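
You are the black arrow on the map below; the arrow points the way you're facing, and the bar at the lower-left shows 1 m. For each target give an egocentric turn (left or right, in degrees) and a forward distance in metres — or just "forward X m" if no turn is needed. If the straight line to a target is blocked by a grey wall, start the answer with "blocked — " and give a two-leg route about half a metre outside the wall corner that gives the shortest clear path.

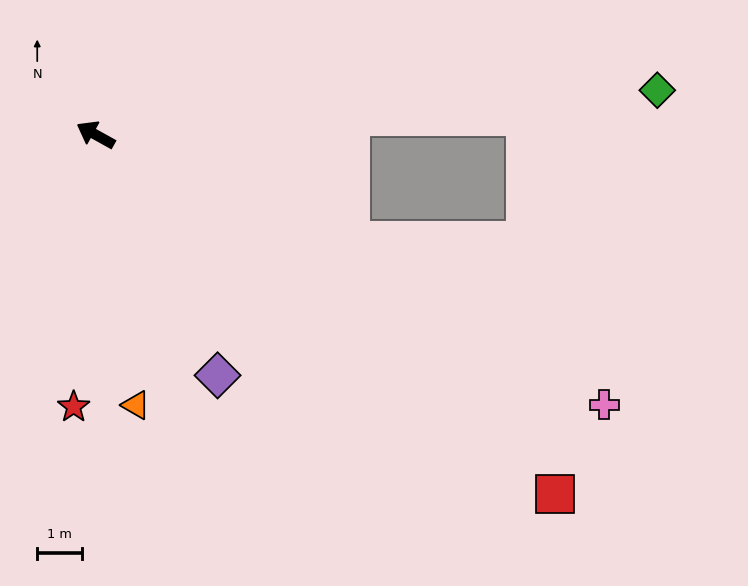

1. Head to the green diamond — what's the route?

turn right 146°, forward 12.6 m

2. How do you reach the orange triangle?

turn left 127°, forward 6.1 m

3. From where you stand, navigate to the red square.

turn left 171°, forward 13.0 m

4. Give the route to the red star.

turn left 114°, forward 6.1 m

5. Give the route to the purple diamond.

turn left 146°, forward 6.0 m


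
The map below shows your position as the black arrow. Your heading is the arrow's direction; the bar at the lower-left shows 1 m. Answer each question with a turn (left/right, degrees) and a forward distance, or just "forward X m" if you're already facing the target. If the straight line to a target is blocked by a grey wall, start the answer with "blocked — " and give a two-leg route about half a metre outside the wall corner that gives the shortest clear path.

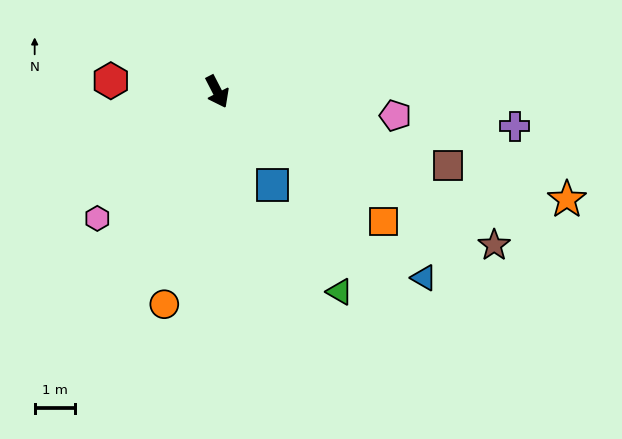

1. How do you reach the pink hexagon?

turn right 71°, forward 4.4 m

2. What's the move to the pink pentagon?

turn left 55°, forward 4.5 m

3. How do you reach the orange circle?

turn right 41°, forward 5.5 m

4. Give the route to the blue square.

turn left 3°, forward 2.7 m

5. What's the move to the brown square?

turn left 45°, forward 6.1 m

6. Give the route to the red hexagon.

turn right 123°, forward 2.7 m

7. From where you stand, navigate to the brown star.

turn left 34°, forward 7.9 m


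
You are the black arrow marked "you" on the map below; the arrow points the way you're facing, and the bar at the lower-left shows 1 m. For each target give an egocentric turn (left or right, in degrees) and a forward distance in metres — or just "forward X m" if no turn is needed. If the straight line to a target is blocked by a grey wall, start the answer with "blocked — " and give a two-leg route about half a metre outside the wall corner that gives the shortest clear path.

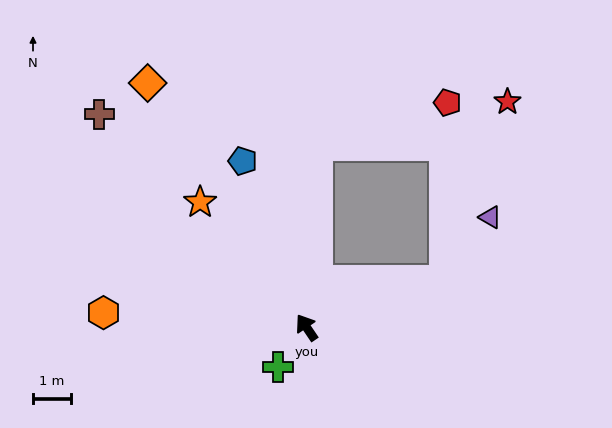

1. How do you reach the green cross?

turn left 110°, forward 1.3 m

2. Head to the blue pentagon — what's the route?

turn right 13°, forward 4.8 m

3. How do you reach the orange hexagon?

turn left 52°, forward 5.4 m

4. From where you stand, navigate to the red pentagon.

blocked — turn right 37°, forward 4.9 m, then turn right 69°, forward 3.7 m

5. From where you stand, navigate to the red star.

blocked — turn right 105°, forward 3.9 m, then turn left 52°, forward 5.1 m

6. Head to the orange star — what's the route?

turn left 6°, forward 4.4 m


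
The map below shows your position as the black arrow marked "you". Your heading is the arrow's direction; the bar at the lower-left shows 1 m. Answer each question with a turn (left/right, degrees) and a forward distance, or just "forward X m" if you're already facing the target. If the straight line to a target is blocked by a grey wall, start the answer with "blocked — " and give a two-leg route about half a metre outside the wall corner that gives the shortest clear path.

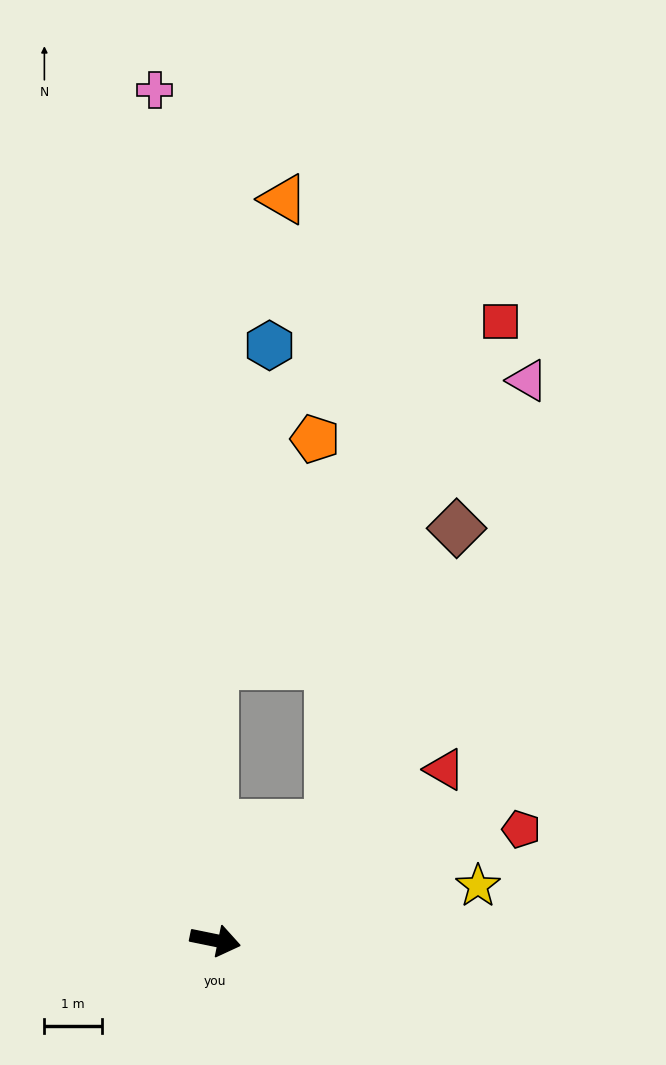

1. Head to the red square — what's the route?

blocked — turn left 102°, forward 4.8 m, then turn right 40°, forward 7.8 m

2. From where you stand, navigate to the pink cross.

turn left 106°, forward 14.8 m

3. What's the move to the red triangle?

turn left 48°, forward 5.0 m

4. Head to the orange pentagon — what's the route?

blocked — turn left 102°, forward 4.8 m, then turn right 24°, forward 4.3 m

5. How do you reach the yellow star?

turn left 23°, forward 4.7 m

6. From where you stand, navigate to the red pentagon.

turn left 31°, forward 5.7 m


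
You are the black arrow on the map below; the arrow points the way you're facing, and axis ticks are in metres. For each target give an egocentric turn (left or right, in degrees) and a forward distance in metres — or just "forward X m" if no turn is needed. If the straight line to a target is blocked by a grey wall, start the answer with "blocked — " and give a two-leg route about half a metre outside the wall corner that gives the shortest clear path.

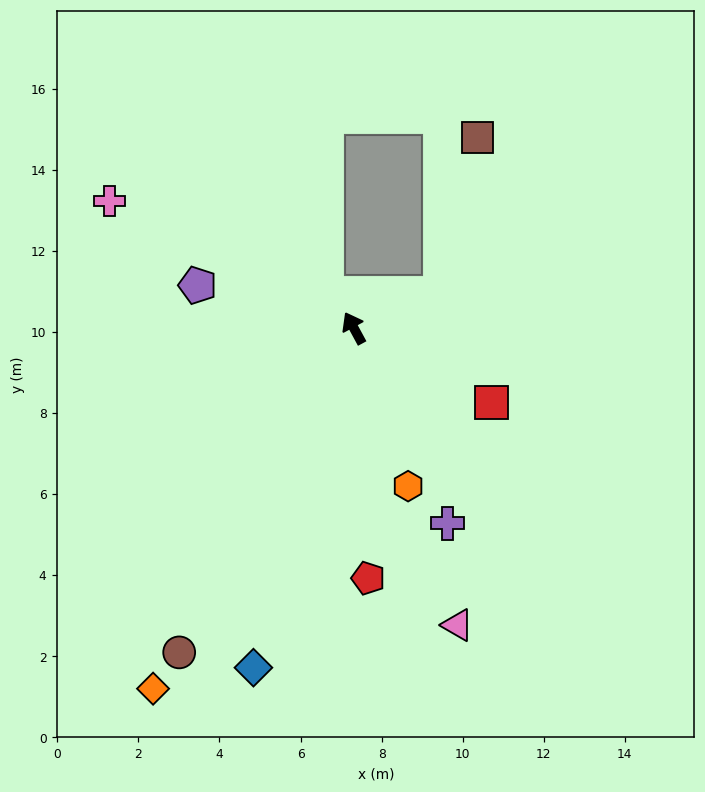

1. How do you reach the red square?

turn right 147°, forward 3.9 m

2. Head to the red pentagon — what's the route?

turn left 155°, forward 6.2 m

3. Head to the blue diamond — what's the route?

turn left 135°, forward 8.7 m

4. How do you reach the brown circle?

turn left 123°, forward 9.1 m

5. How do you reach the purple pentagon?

turn left 46°, forward 4.0 m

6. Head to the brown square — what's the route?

blocked — turn right 97°, forward 2.3 m, then turn left 55°, forward 3.9 m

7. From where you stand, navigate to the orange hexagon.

turn left 170°, forward 4.1 m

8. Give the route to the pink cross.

turn left 34°, forward 6.8 m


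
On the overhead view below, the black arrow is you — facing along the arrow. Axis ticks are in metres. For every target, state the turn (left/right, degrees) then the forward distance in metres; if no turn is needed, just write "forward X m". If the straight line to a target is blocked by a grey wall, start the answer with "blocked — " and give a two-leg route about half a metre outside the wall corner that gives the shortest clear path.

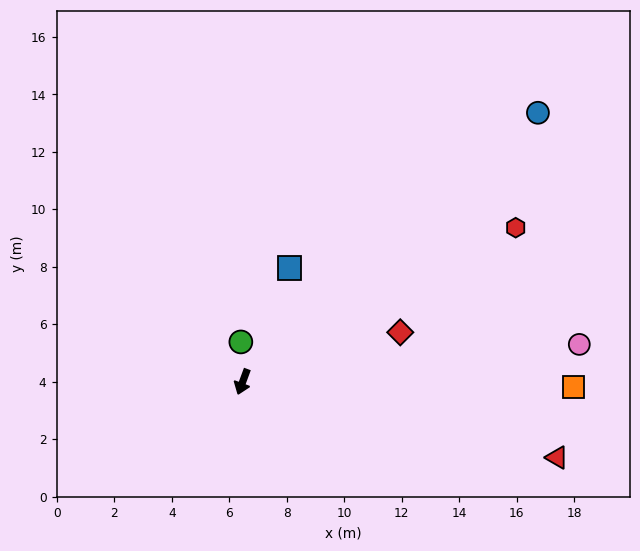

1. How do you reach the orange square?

turn left 109°, forward 11.5 m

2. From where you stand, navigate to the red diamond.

turn left 128°, forward 5.8 m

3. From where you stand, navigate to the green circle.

turn right 157°, forward 1.4 m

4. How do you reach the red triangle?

turn left 97°, forward 11.3 m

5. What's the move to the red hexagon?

turn left 140°, forward 10.9 m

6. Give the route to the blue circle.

turn left 153°, forward 13.9 m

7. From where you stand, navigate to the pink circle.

turn left 117°, forward 11.8 m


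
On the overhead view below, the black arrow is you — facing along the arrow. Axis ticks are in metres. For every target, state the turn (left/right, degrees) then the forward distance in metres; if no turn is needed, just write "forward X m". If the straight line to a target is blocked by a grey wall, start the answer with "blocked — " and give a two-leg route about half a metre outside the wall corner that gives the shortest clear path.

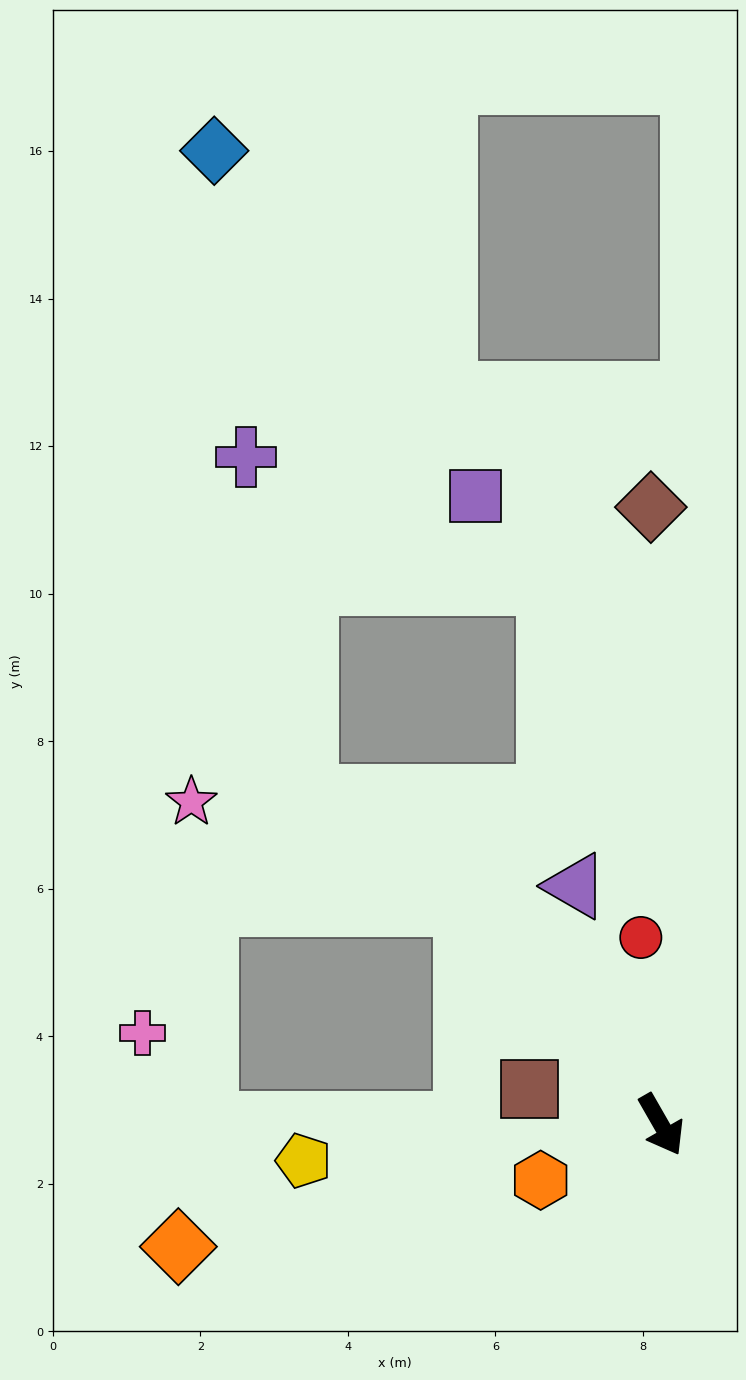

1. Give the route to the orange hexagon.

turn right 95°, forward 1.8 m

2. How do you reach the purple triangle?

turn left 170°, forward 3.4 m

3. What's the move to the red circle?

turn left 156°, forward 2.6 m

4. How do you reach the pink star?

blocked — turn right 168°, forward 4.0 m, then turn left 28°, forward 4.0 m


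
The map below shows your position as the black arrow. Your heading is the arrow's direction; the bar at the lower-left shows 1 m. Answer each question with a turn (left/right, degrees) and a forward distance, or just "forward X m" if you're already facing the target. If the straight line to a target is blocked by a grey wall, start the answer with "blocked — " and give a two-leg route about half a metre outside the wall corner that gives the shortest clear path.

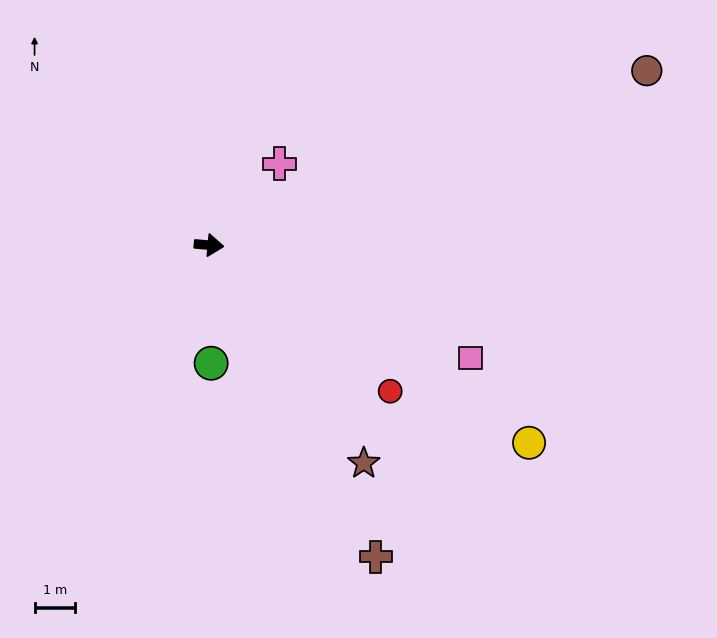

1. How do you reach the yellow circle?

turn right 27°, forward 9.2 m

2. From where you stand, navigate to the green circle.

turn right 84°, forward 2.9 m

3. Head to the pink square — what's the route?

turn right 18°, forward 7.0 m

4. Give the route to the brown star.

turn right 50°, forward 6.6 m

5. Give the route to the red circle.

turn right 34°, forward 5.7 m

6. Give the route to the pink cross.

turn left 54°, forward 2.6 m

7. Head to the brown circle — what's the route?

turn left 27°, forward 11.6 m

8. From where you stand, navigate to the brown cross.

turn right 57°, forward 8.7 m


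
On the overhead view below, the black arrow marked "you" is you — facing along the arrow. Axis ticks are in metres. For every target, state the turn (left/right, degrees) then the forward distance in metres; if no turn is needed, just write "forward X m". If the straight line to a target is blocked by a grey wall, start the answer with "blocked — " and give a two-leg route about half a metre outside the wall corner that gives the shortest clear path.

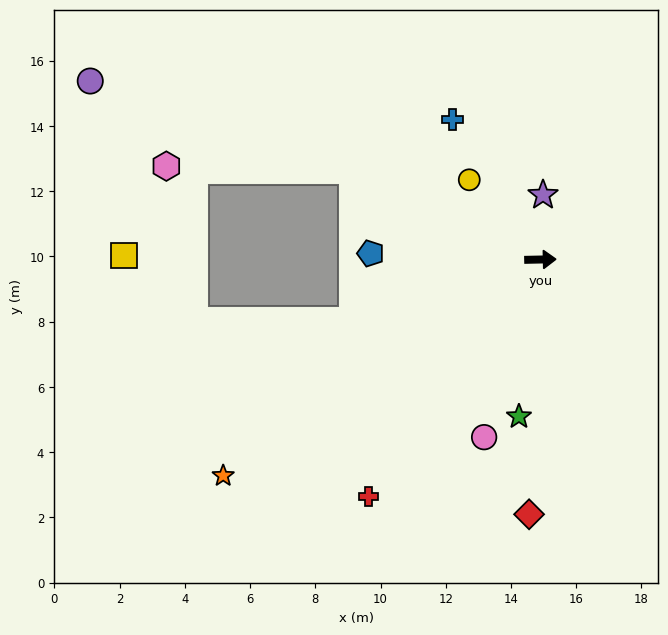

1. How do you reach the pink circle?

turn right 109°, forward 5.7 m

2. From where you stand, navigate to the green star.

turn right 99°, forward 4.9 m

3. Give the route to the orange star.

turn right 147°, forward 11.8 m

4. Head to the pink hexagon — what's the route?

blocked — turn left 153°, forward 6.4 m, then turn left 24°, forward 5.7 m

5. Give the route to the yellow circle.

turn left 131°, forward 3.3 m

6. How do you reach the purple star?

turn left 86°, forward 2.0 m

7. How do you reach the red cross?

turn right 127°, forward 9.0 m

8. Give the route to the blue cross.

turn left 121°, forward 5.1 m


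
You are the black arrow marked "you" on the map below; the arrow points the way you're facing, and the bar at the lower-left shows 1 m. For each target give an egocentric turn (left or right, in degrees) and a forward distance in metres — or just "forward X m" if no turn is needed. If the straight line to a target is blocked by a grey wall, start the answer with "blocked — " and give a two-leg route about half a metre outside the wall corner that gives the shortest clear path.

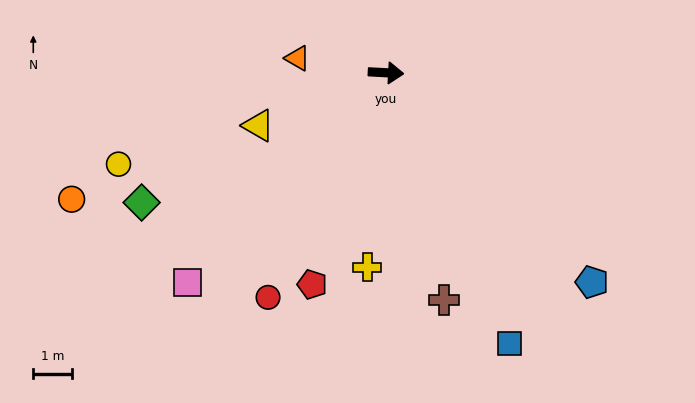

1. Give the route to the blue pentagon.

turn right 42°, forward 7.5 m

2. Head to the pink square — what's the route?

turn right 130°, forward 7.4 m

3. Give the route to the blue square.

turn right 62°, forward 7.6 m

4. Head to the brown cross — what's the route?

turn right 73°, forward 6.0 m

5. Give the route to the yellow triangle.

turn right 154°, forward 3.5 m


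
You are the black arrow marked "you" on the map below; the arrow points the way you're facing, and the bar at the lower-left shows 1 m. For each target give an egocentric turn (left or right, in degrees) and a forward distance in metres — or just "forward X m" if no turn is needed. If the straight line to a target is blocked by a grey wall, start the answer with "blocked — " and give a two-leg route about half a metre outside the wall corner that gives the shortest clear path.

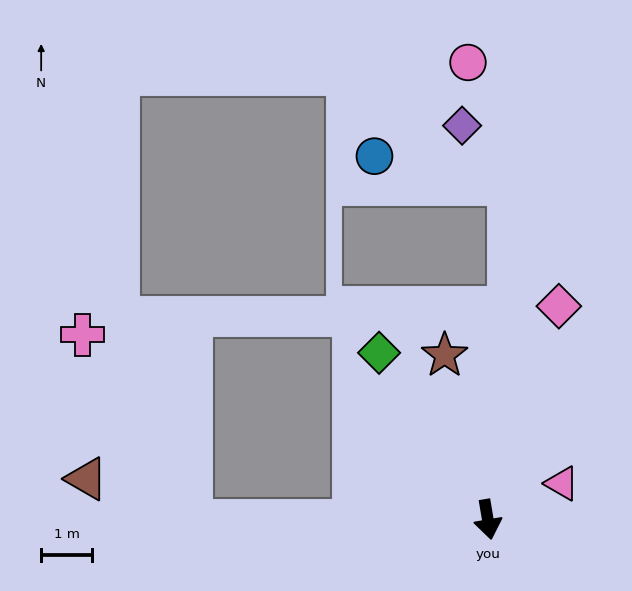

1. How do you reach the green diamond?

turn right 156°, forward 3.9 m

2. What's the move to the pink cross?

blocked — turn right 99°, forward 5.9 m, then turn right 60°, forward 4.3 m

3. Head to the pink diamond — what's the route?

turn left 152°, forward 4.4 m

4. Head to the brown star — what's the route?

turn right 175°, forward 3.4 m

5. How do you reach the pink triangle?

turn left 106°, forward 1.6 m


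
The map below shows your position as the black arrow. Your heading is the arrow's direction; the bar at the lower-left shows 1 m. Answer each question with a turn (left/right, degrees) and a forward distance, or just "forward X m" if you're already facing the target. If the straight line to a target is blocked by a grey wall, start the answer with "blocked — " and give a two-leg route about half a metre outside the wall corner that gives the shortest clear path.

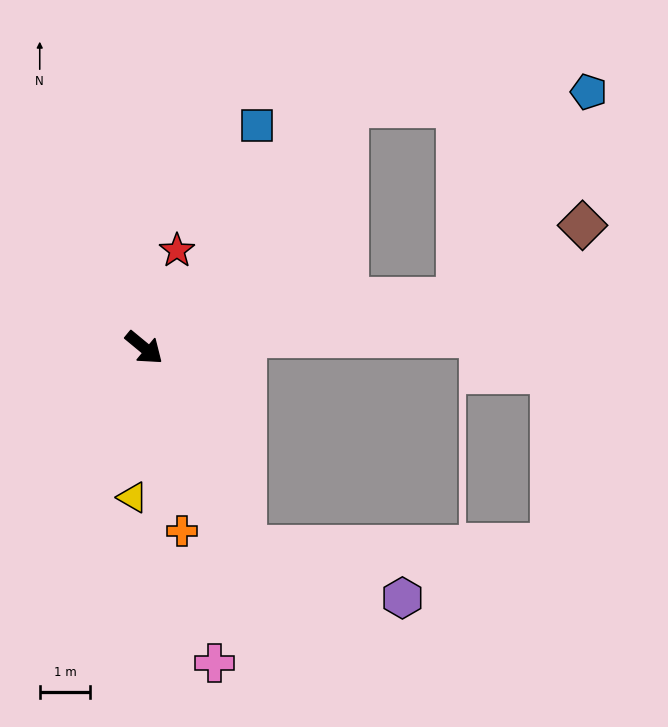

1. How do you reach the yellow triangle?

turn right 55°, forward 3.0 m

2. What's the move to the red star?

turn left 111°, forward 2.0 m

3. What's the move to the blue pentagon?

blocked — turn left 90°, forward 6.2 m, then turn right 47°, forward 4.8 m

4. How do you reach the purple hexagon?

blocked — turn right 24°, forward 4.4 m, then turn left 46°, forward 3.3 m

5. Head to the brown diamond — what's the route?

blocked — turn left 48°, forward 6.3 m, then turn left 22°, forward 2.9 m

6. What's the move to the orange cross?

turn right 39°, forward 3.7 m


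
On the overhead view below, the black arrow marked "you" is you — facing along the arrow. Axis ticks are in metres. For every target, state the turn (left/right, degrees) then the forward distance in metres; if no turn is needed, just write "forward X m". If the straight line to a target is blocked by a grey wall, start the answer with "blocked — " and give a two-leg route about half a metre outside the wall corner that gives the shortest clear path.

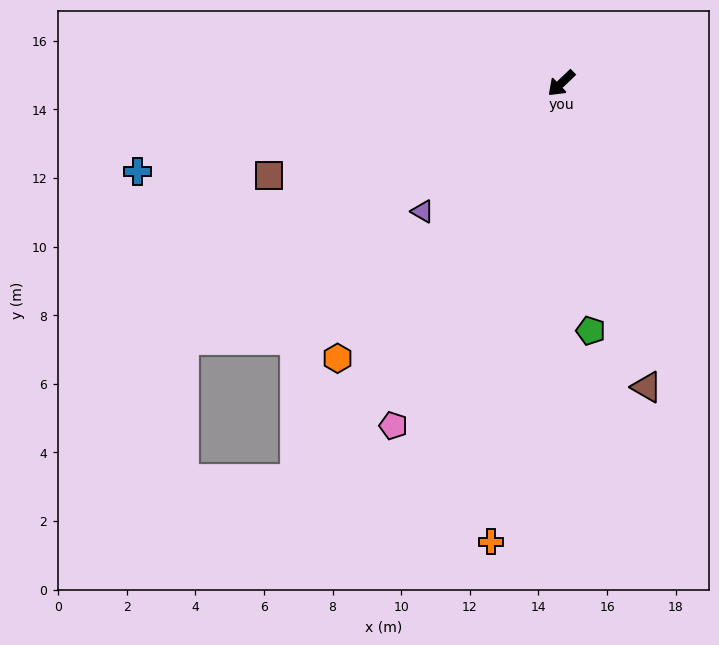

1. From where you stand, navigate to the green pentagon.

turn left 53°, forward 7.3 m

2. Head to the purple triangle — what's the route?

forward 5.5 m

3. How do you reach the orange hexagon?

turn left 7°, forward 10.3 m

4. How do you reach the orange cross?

turn left 38°, forward 13.5 m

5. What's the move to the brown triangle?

turn left 62°, forward 9.2 m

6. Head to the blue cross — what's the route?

turn right 32°, forward 12.6 m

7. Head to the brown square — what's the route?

turn right 26°, forward 8.9 m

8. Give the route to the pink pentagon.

turn left 20°, forward 11.1 m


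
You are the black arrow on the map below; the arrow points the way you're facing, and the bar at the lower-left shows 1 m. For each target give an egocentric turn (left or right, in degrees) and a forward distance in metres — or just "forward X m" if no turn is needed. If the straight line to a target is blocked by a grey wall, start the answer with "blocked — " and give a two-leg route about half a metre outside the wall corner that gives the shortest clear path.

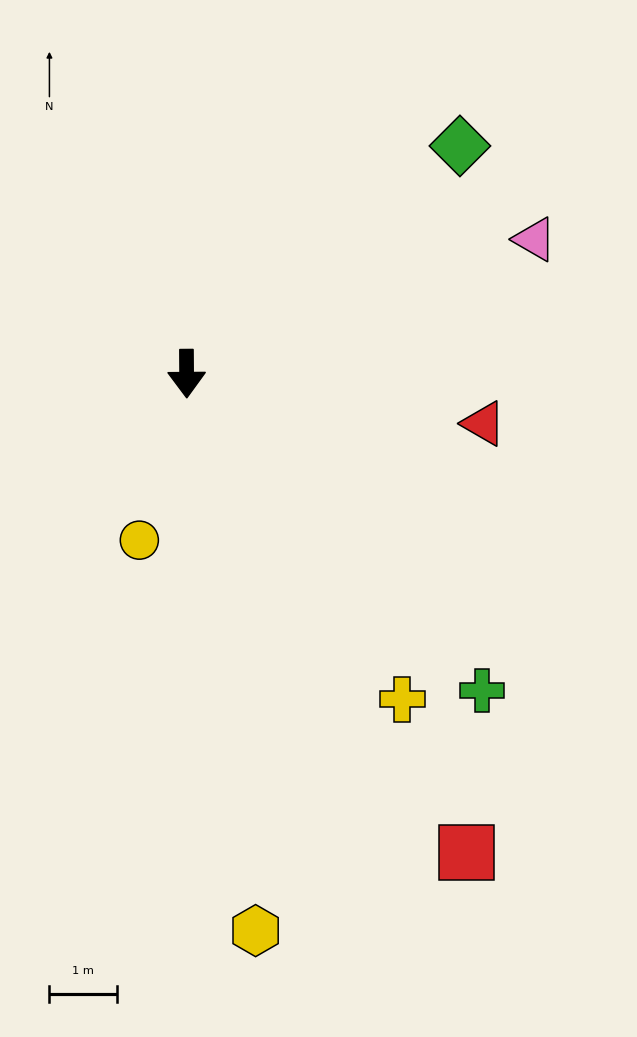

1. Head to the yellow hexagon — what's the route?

turn left 7°, forward 8.3 m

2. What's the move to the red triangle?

turn left 80°, forward 4.5 m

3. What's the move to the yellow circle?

turn right 16°, forward 2.6 m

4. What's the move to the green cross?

turn left 43°, forward 6.4 m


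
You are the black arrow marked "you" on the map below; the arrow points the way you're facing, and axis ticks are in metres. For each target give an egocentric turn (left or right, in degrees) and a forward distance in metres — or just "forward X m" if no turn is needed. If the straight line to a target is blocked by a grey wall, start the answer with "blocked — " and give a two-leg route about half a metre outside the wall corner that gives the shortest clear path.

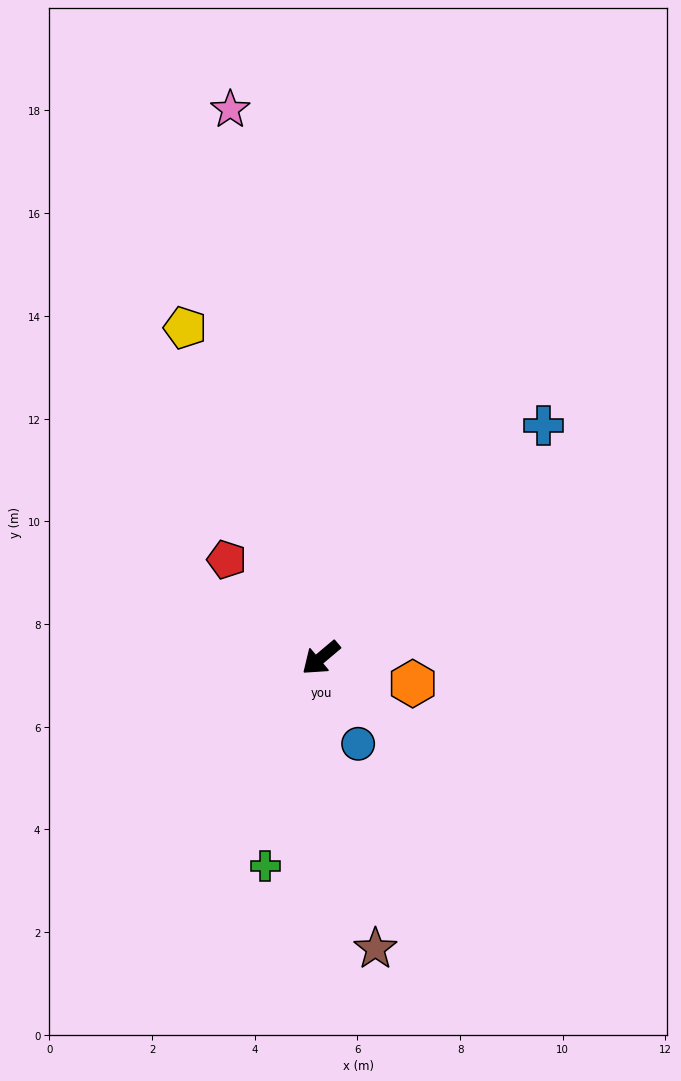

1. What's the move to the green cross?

turn left 35°, forward 4.2 m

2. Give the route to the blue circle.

turn left 73°, forward 1.8 m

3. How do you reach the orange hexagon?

turn left 124°, forward 1.9 m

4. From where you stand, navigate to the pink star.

turn right 121°, forward 10.8 m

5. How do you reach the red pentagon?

turn right 86°, forward 2.7 m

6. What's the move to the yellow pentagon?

turn right 108°, forward 7.0 m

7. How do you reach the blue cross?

turn right 174°, forward 6.3 m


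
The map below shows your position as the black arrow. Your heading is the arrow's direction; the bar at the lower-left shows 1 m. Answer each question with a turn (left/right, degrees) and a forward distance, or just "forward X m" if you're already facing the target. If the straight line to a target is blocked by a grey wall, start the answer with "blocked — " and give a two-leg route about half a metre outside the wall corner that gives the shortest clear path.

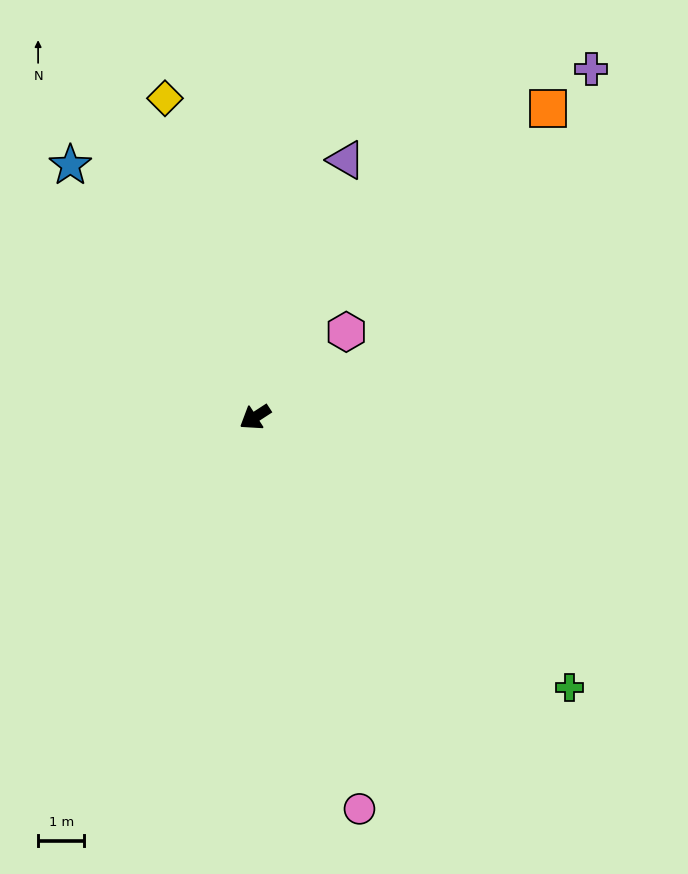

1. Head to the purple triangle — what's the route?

turn right 142°, forward 5.9 m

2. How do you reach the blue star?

turn right 87°, forward 6.8 m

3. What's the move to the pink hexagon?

turn right 170°, forward 2.7 m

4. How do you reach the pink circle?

turn left 72°, forward 8.8 m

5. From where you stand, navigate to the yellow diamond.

turn right 107°, forward 7.2 m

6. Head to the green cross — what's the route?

turn left 106°, forward 9.0 m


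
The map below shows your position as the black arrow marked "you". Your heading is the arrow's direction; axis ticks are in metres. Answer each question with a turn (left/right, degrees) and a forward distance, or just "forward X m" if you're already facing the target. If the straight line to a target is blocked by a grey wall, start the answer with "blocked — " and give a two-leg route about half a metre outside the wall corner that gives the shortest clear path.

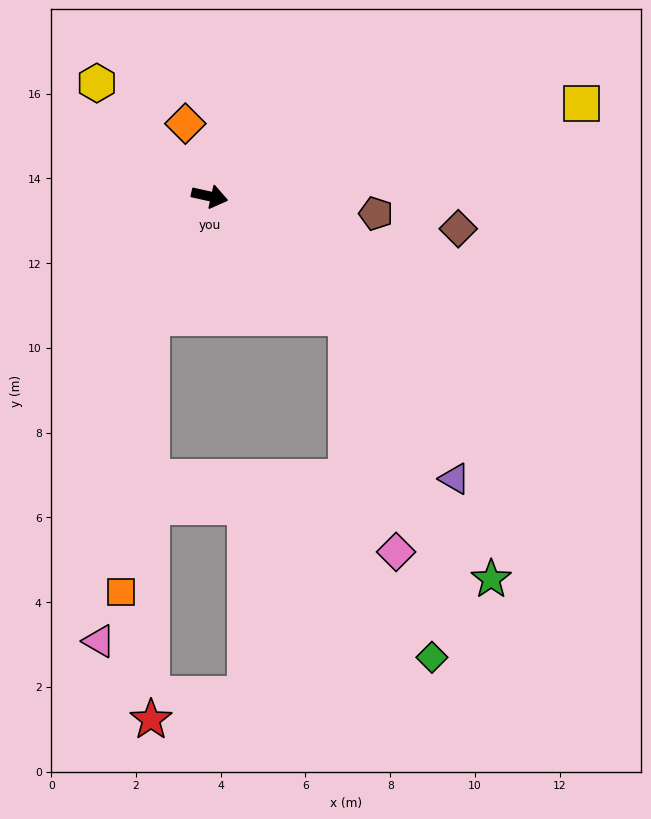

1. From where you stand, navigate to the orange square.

blocked — turn right 103°, forward 3.2 m, then turn left 19°, forward 6.5 m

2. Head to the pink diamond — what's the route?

blocked — turn right 29°, forward 4.3 m, then turn right 36°, forward 5.6 m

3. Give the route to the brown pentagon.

turn left 7°, forward 3.9 m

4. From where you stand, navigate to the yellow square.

turn left 27°, forward 9.0 m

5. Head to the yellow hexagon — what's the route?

turn left 147°, forward 3.8 m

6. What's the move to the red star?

blocked — turn right 103°, forward 3.2 m, then turn left 25°, forward 9.5 m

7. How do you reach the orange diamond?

turn left 121°, forward 1.8 m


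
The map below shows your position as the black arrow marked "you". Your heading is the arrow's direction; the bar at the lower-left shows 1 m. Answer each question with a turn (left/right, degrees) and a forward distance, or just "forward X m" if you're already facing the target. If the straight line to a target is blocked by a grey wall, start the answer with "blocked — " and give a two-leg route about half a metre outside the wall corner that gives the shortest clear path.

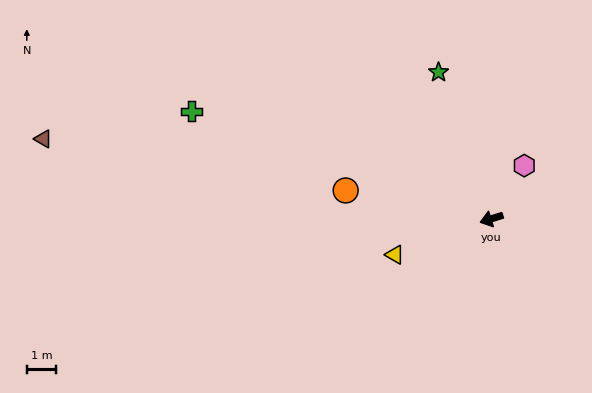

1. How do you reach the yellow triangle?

turn left 3°, forward 3.5 m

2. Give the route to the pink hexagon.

turn right 139°, forward 2.1 m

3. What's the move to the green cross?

turn right 37°, forward 10.7 m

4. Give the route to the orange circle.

turn right 28°, forward 5.0 m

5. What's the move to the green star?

turn right 87°, forward 5.2 m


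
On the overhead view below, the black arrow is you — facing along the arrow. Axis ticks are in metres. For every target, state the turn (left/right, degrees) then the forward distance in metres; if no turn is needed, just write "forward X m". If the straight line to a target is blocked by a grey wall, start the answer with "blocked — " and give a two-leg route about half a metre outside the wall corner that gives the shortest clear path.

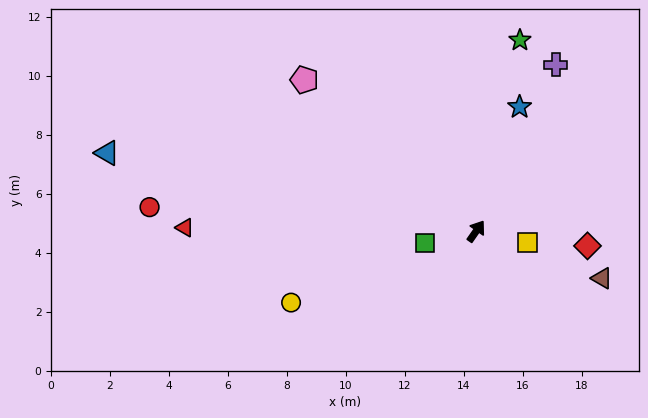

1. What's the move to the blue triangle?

turn left 113°, forward 12.8 m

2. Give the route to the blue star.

turn left 16°, forward 4.5 m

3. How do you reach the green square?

turn left 138°, forward 1.8 m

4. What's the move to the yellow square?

turn right 68°, forward 1.8 m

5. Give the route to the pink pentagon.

turn left 84°, forward 7.8 m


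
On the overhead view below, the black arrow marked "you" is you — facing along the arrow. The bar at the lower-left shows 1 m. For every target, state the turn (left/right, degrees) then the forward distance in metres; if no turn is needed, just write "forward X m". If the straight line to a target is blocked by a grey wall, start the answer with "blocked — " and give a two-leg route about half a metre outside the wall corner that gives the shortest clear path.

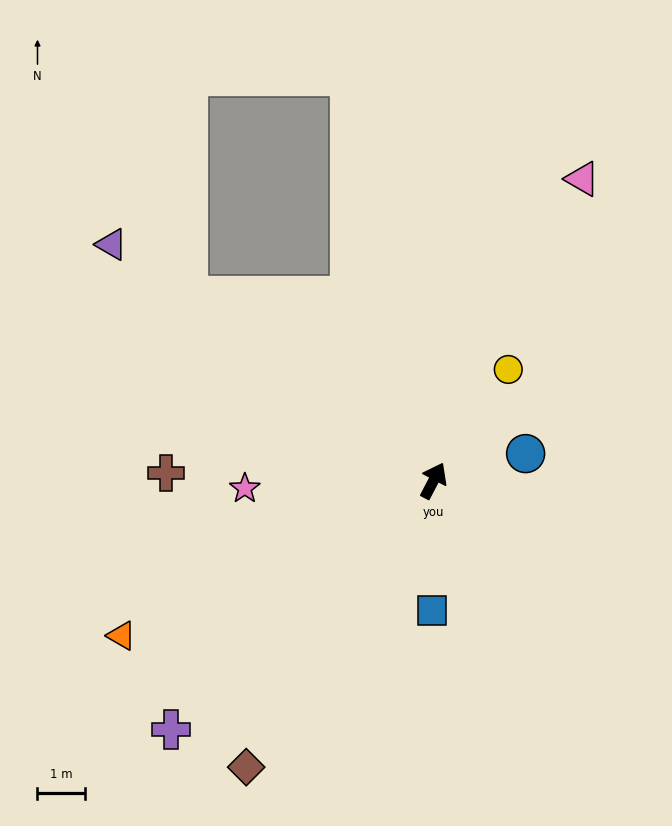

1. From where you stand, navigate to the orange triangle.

turn left 144°, forward 7.4 m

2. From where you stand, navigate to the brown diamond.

turn left 174°, forward 7.3 m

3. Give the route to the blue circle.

turn right 46°, forward 2.0 m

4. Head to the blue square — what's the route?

turn right 153°, forward 2.8 m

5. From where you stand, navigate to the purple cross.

turn left 161°, forward 7.7 m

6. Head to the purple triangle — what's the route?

turn left 81°, forward 8.5 m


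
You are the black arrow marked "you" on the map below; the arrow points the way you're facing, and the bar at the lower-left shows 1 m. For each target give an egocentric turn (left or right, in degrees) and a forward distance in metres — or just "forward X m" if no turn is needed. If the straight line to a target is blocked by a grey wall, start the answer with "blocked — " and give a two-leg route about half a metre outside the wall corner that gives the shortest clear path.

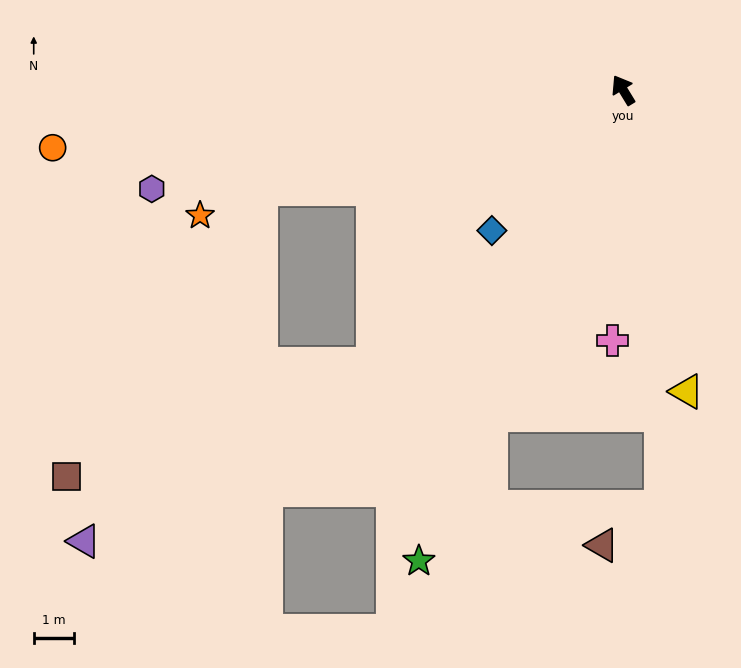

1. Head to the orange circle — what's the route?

turn left 64°, forward 14.4 m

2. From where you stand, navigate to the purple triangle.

blocked — turn left 74°, forward 9.4 m, then turn left 48°, forward 9.9 m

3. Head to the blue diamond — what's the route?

turn left 106°, forward 4.8 m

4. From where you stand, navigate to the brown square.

blocked — turn left 74°, forward 9.4 m, then turn left 41°, forward 8.7 m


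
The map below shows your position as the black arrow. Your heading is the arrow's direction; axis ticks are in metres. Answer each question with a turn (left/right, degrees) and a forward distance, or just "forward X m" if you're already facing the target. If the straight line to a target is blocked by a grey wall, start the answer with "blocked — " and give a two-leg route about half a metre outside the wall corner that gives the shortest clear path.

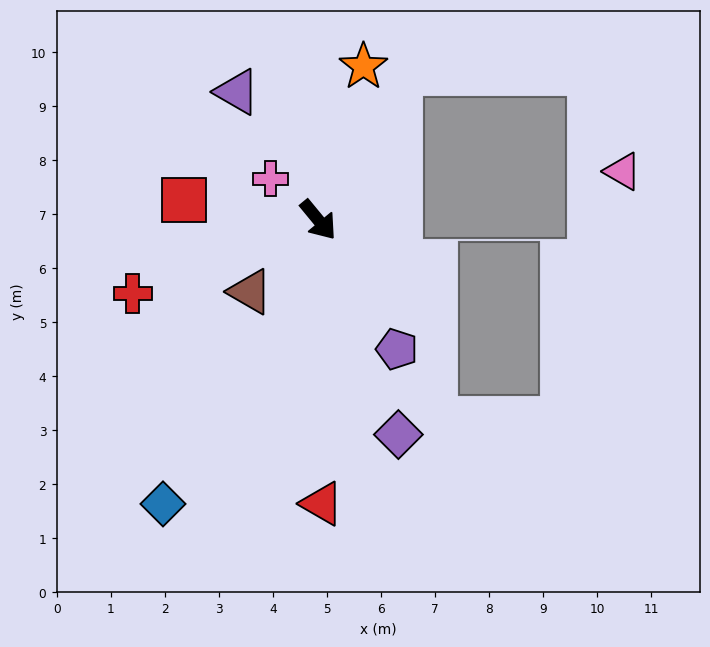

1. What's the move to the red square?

turn right 138°, forward 2.5 m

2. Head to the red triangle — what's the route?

turn right 39°, forward 5.3 m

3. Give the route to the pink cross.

turn right 170°, forward 1.2 m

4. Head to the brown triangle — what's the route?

turn right 83°, forward 1.8 m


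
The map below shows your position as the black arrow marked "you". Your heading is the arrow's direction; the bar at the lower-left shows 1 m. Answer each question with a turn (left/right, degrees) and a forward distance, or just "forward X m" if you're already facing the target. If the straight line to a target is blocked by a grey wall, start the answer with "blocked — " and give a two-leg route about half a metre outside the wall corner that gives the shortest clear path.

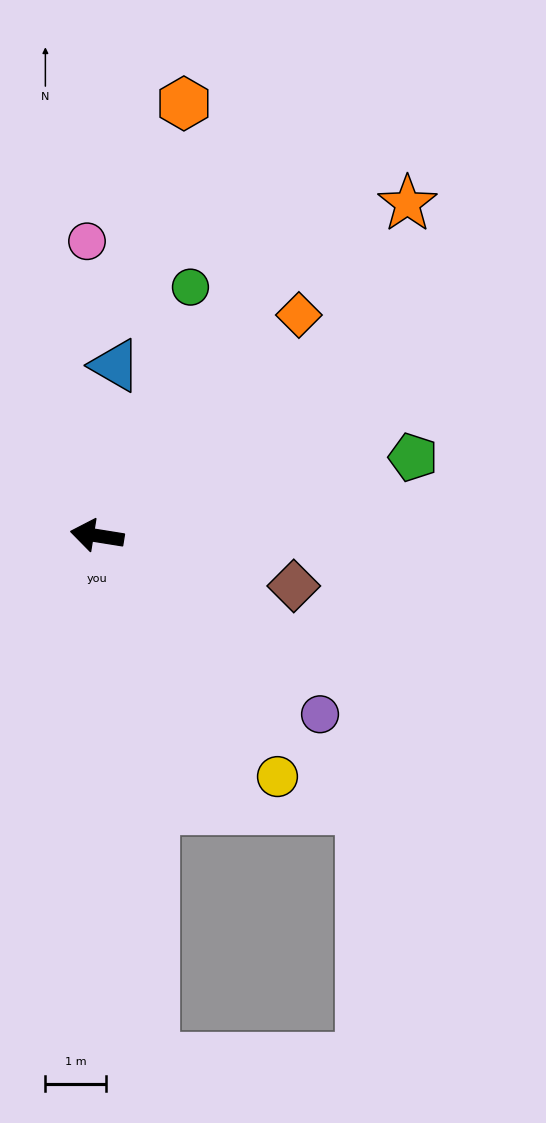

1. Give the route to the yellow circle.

turn left 136°, forward 5.0 m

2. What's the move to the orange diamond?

turn right 123°, forward 4.9 m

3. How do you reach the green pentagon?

turn right 157°, forward 5.4 m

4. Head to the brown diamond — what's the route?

turn left 175°, forward 3.4 m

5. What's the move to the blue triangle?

turn right 87°, forward 2.8 m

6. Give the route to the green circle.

turn right 101°, forward 4.4 m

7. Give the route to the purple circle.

turn left 150°, forward 4.7 m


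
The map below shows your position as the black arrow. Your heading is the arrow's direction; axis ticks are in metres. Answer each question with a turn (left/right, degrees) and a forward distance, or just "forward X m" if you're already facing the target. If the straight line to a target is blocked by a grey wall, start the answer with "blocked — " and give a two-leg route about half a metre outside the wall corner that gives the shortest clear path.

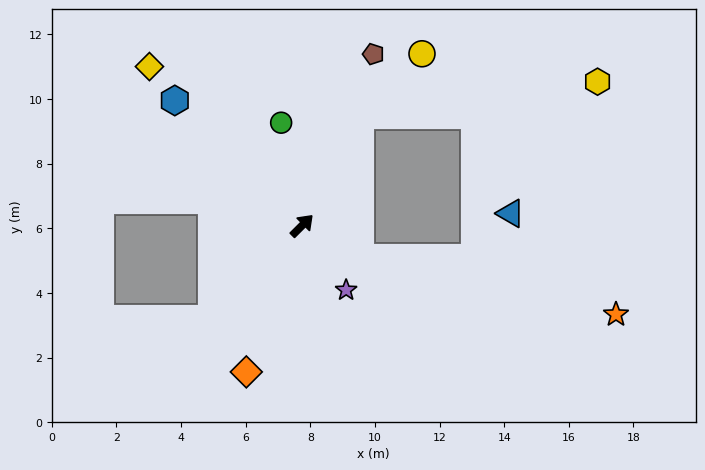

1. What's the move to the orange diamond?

turn right 156°, forward 4.8 m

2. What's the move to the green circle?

turn left 57°, forward 3.2 m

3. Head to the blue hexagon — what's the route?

turn left 91°, forward 5.5 m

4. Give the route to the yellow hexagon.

blocked — turn left 17°, forward 3.9 m, then turn right 54°, forward 7.4 m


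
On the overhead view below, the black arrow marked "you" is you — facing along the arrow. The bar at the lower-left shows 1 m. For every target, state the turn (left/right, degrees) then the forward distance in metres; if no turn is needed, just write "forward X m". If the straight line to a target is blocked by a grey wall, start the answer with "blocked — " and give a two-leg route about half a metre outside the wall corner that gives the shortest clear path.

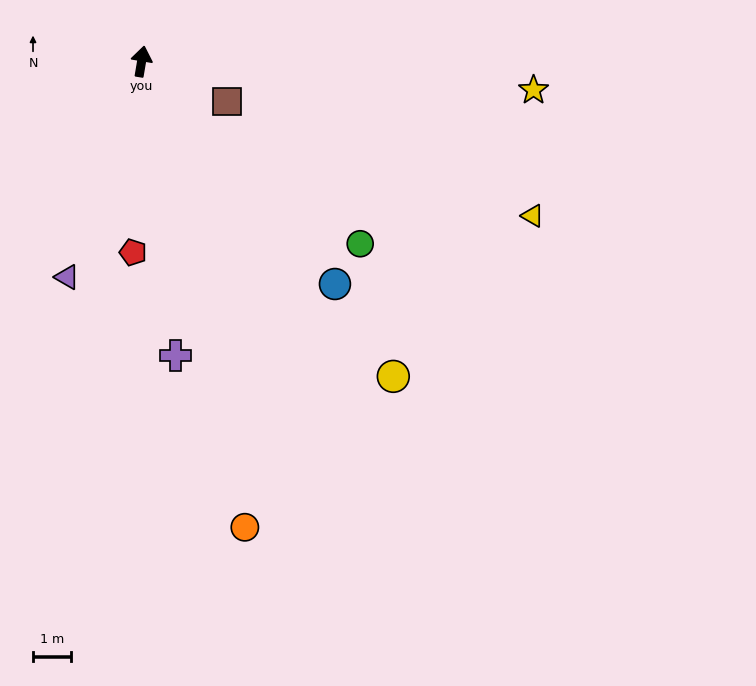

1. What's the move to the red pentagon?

turn right 173°, forward 5.0 m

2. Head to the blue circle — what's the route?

turn right 129°, forward 7.7 m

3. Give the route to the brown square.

turn right 105°, forward 2.5 m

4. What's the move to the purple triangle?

turn left 171°, forward 6.0 m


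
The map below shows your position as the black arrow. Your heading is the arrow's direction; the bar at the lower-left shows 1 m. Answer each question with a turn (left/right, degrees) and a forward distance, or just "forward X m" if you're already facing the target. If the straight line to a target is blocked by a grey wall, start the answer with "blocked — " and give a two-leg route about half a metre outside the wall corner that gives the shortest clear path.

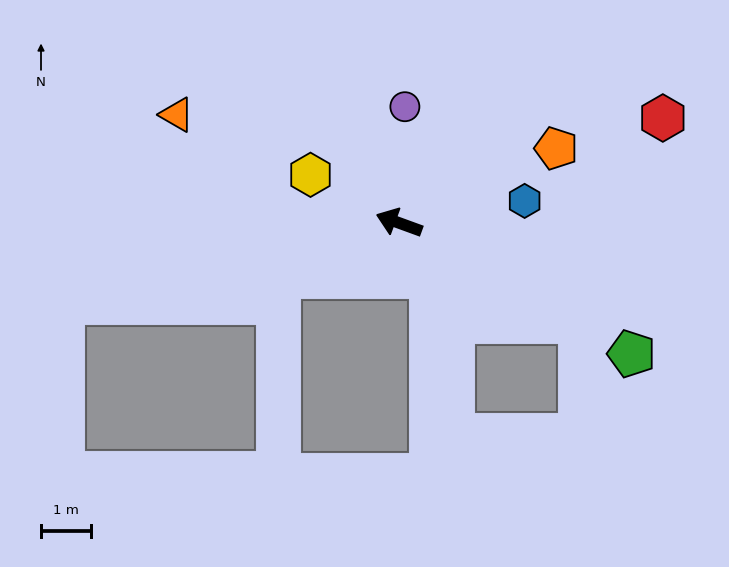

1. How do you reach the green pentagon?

turn left 171°, forward 5.3 m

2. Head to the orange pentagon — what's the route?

turn right 135°, forward 3.4 m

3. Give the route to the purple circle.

turn right 73°, forward 2.3 m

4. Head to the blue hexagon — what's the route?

turn right 150°, forward 2.5 m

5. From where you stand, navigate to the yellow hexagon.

turn right 8°, forward 2.0 m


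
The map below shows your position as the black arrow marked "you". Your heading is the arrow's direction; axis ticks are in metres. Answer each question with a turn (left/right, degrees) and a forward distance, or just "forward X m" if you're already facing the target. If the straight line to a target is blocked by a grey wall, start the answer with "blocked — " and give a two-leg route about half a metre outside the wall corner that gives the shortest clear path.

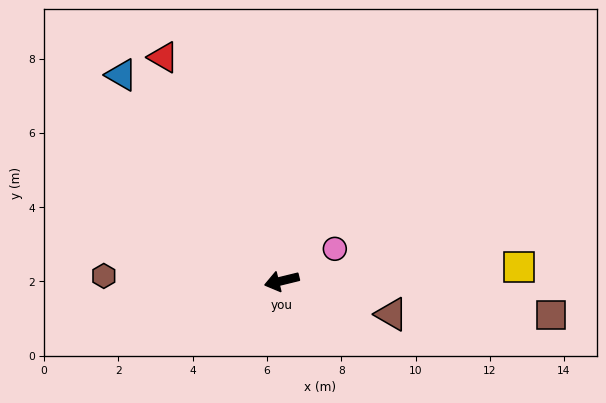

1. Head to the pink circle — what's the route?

turn right 163°, forward 1.7 m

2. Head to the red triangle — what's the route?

turn right 76°, forward 6.8 m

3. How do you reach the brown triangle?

turn left 149°, forward 3.1 m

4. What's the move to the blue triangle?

turn right 66°, forward 7.0 m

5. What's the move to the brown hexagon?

turn right 15°, forward 4.8 m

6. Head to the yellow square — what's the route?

turn left 170°, forward 6.4 m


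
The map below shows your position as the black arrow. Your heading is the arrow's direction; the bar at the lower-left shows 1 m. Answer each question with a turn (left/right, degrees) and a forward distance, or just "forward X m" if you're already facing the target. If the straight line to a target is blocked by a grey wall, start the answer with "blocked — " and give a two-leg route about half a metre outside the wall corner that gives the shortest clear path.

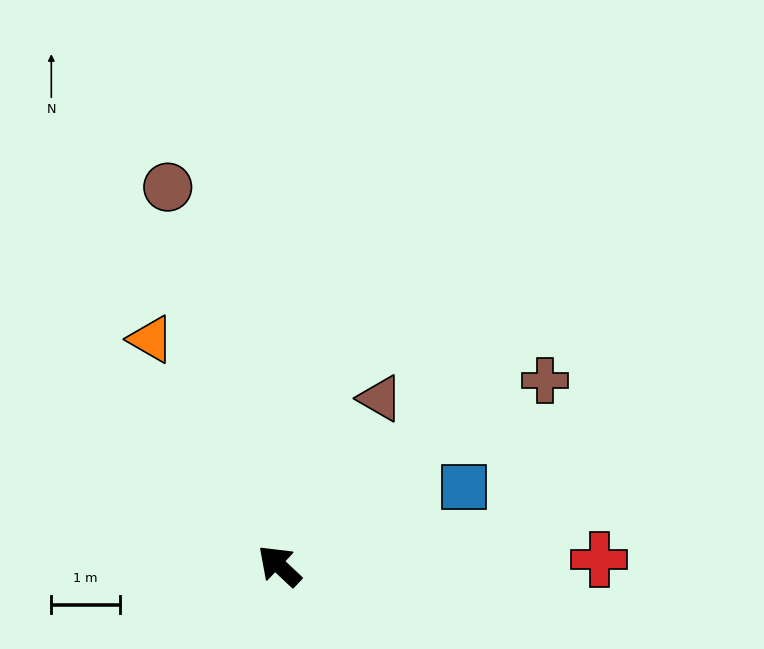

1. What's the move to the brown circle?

turn right 30°, forward 5.8 m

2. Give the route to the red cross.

turn right 136°, forward 4.7 m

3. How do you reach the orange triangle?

turn right 17°, forward 3.8 m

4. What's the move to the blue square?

turn right 114°, forward 2.9 m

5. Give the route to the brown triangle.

turn right 78°, forward 2.9 m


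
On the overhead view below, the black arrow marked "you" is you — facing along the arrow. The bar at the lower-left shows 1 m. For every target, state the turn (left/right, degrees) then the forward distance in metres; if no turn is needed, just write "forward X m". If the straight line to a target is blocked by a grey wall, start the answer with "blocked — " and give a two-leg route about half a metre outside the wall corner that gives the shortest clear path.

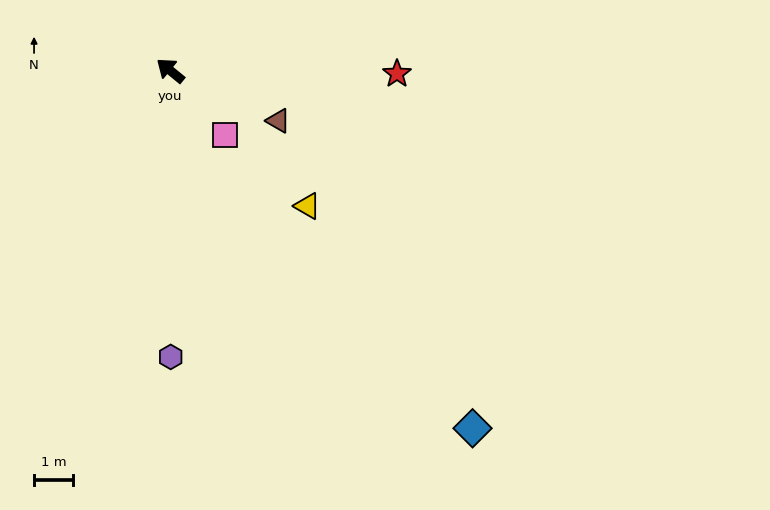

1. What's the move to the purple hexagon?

turn left 129°, forward 7.3 m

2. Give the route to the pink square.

turn left 170°, forward 2.2 m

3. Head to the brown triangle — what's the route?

turn right 166°, forward 3.0 m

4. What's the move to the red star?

turn right 142°, forward 5.8 m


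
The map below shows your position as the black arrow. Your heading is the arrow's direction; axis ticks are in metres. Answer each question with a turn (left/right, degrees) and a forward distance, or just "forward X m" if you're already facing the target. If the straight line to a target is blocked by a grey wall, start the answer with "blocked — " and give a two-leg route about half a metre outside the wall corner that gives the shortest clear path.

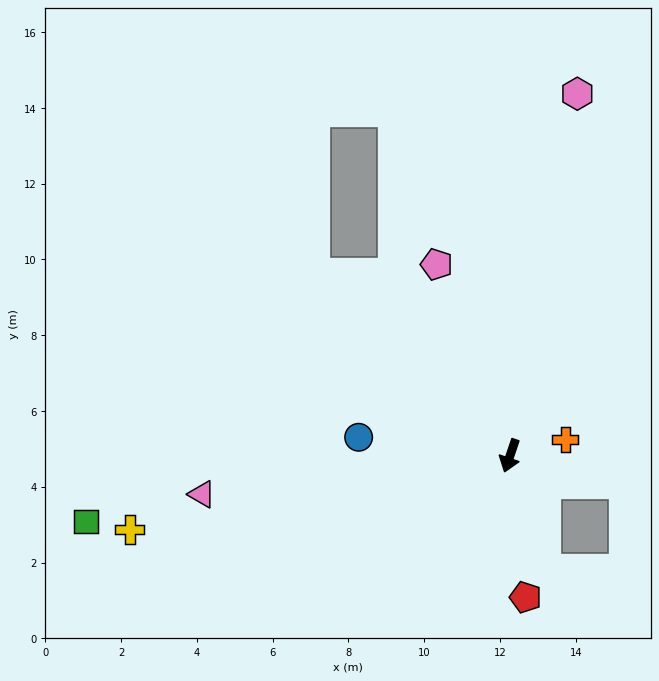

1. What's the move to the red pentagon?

turn left 25°, forward 3.8 m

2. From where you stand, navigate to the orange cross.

turn left 125°, forward 1.5 m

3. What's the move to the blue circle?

turn right 78°, forward 4.0 m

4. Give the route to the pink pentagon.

turn right 140°, forward 5.4 m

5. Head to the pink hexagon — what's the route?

turn right 172°, forward 9.7 m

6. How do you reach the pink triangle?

turn right 64°, forward 8.2 m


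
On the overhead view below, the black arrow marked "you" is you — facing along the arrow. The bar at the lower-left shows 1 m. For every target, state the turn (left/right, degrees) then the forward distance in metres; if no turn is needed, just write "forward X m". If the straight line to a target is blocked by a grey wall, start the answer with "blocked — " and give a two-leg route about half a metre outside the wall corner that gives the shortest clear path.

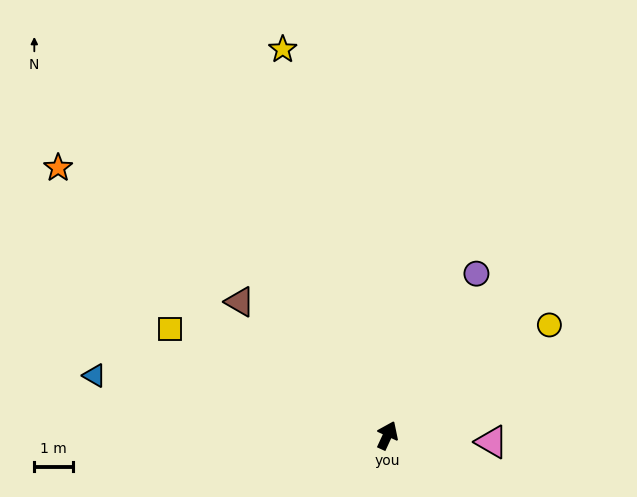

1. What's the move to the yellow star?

turn left 40°, forward 10.3 m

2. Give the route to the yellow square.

turn left 89°, forward 6.3 m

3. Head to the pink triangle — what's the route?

turn right 69°, forward 2.7 m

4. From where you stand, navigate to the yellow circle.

turn right 31°, forward 5.1 m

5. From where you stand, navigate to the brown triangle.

turn left 73°, forward 5.2 m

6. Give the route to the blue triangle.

turn left 103°, forward 7.7 m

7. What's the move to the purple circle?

turn right 4°, forward 4.8 m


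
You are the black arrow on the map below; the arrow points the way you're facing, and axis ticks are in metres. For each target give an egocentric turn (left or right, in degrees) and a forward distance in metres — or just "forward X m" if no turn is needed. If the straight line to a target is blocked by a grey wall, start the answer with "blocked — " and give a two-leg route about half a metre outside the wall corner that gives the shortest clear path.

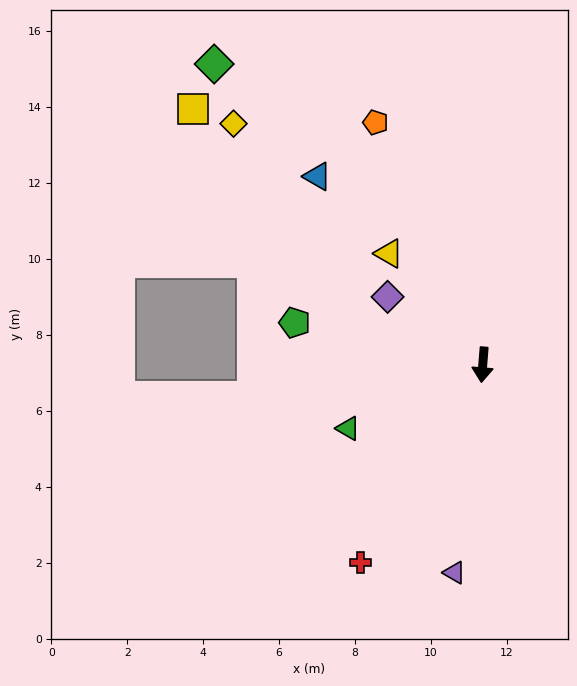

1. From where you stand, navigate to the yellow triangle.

turn right 135°, forward 3.8 m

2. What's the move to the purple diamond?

turn right 121°, forward 3.1 m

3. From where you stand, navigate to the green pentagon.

turn right 98°, forward 5.1 m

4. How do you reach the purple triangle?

turn right 3°, forward 5.5 m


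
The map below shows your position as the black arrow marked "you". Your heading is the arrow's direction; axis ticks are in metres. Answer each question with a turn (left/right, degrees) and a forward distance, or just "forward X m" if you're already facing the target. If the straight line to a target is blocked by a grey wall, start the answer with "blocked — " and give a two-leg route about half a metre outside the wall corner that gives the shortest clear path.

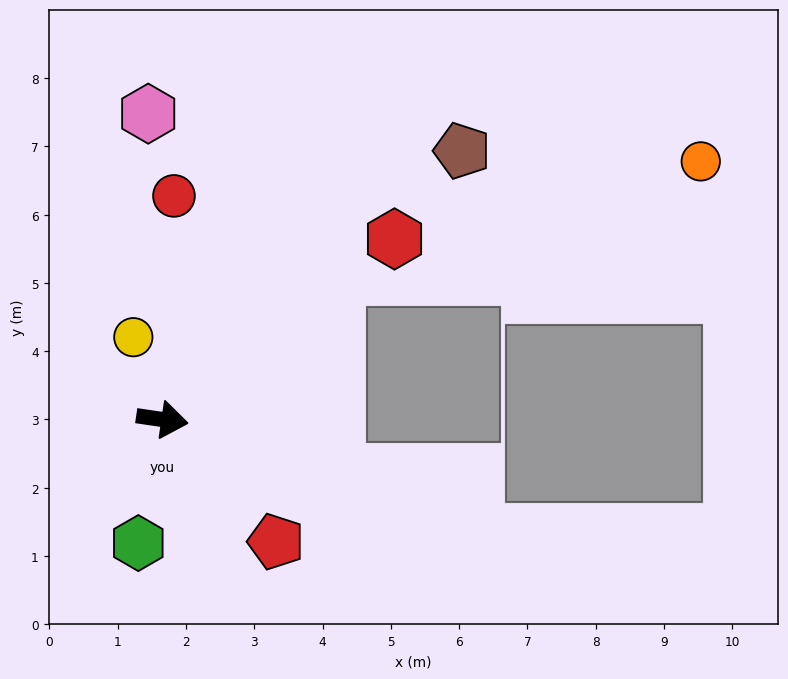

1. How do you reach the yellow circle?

turn left 118°, forward 1.3 m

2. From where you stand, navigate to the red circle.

turn left 95°, forward 3.3 m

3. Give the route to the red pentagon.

turn right 39°, forward 2.4 m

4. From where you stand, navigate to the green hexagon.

turn right 93°, forward 1.8 m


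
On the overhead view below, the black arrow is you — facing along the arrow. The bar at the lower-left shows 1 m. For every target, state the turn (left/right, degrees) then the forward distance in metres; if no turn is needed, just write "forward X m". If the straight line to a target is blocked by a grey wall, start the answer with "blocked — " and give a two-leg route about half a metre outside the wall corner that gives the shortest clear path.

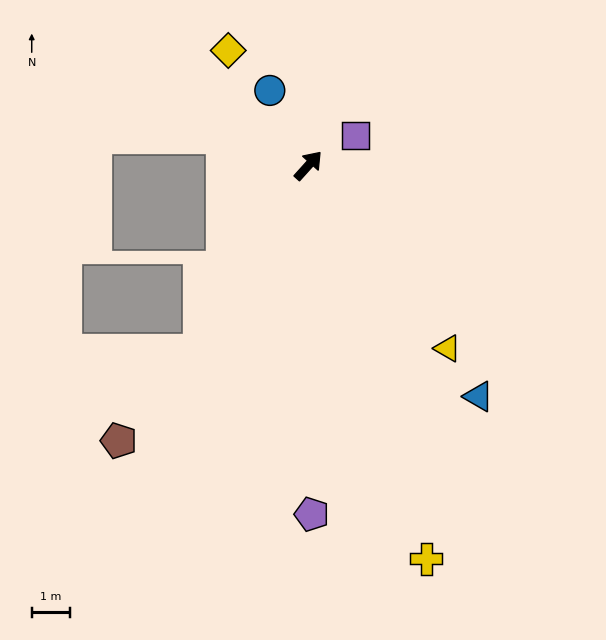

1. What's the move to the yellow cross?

turn right 121°, forward 10.8 m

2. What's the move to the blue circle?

turn left 69°, forward 2.2 m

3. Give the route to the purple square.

turn right 16°, forward 1.5 m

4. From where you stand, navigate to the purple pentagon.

turn right 137°, forward 9.2 m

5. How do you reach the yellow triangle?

turn right 101°, forward 6.0 m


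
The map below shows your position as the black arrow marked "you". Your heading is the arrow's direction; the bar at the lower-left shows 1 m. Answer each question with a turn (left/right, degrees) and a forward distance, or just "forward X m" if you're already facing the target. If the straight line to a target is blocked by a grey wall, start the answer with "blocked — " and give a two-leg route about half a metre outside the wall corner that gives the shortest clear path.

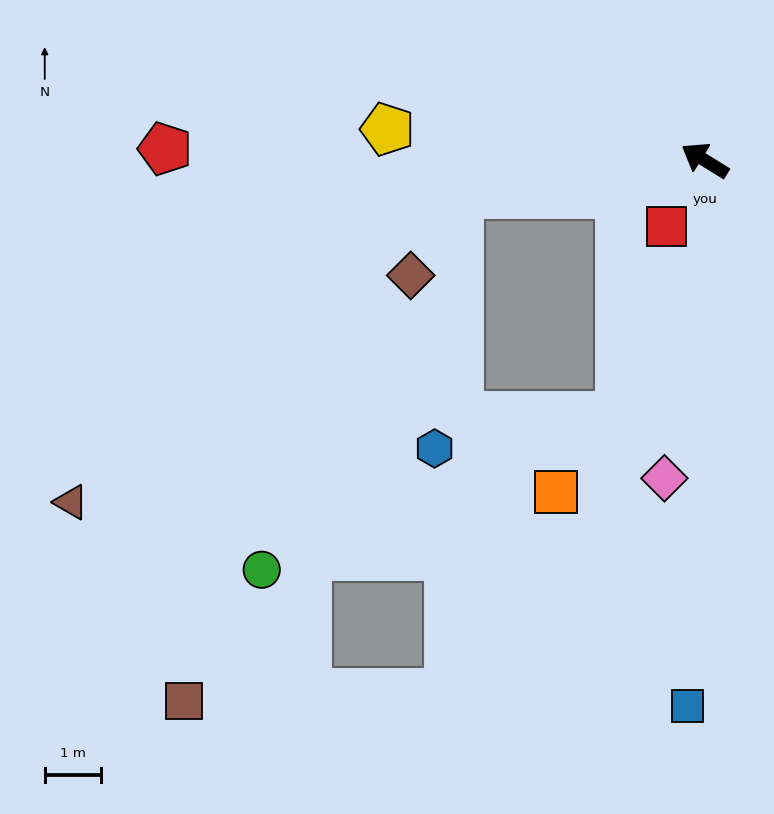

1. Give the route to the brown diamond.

blocked — turn left 40°, forward 4.4 m, then turn left 51°, forward 1.7 m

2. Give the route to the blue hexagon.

blocked — turn left 40°, forward 4.4 m, then turn left 76°, forward 4.5 m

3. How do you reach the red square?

turn left 92°, forward 1.4 m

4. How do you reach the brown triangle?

blocked — turn left 40°, forward 4.4 m, then turn left 30°, forward 8.7 m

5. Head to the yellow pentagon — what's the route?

turn left 26°, forward 5.6 m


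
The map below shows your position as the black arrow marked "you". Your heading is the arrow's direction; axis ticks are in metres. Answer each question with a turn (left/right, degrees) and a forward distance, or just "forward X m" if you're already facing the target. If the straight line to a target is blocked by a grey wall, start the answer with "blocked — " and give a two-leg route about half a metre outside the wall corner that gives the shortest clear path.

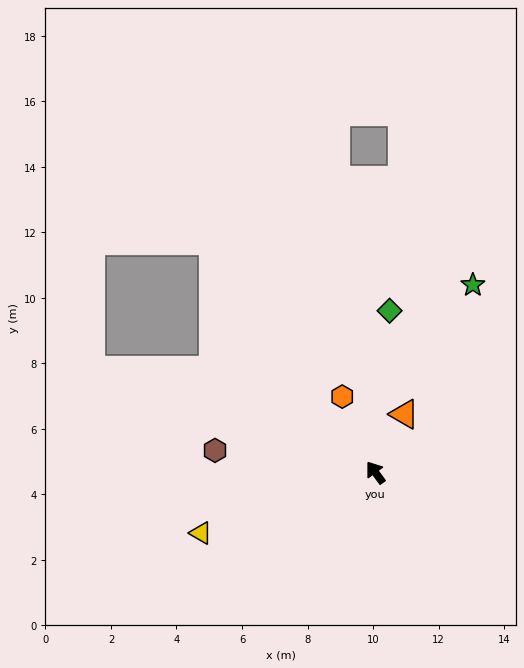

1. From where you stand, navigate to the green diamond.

turn right 41°, forward 5.0 m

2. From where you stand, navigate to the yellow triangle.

turn left 73°, forward 5.6 m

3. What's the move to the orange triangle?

turn right 63°, forward 2.0 m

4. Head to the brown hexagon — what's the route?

turn left 46°, forward 4.9 m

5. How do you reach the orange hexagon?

turn right 13°, forward 2.5 m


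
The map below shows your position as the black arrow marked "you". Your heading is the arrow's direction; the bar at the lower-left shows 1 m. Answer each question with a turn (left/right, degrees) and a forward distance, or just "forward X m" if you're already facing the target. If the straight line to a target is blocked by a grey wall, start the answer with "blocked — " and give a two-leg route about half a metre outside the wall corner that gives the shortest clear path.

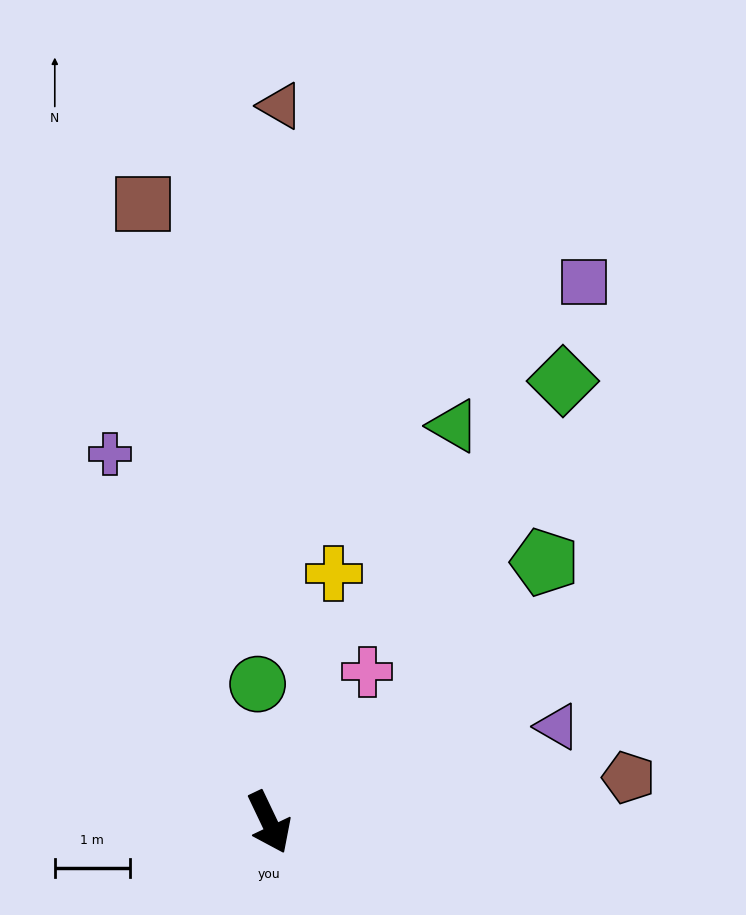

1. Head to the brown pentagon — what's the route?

turn left 72°, forward 4.8 m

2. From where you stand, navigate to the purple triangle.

turn left 83°, forward 4.1 m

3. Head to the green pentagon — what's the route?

turn left 108°, forward 5.1 m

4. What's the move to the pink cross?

turn left 121°, forward 2.4 m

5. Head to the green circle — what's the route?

turn left 159°, forward 1.9 m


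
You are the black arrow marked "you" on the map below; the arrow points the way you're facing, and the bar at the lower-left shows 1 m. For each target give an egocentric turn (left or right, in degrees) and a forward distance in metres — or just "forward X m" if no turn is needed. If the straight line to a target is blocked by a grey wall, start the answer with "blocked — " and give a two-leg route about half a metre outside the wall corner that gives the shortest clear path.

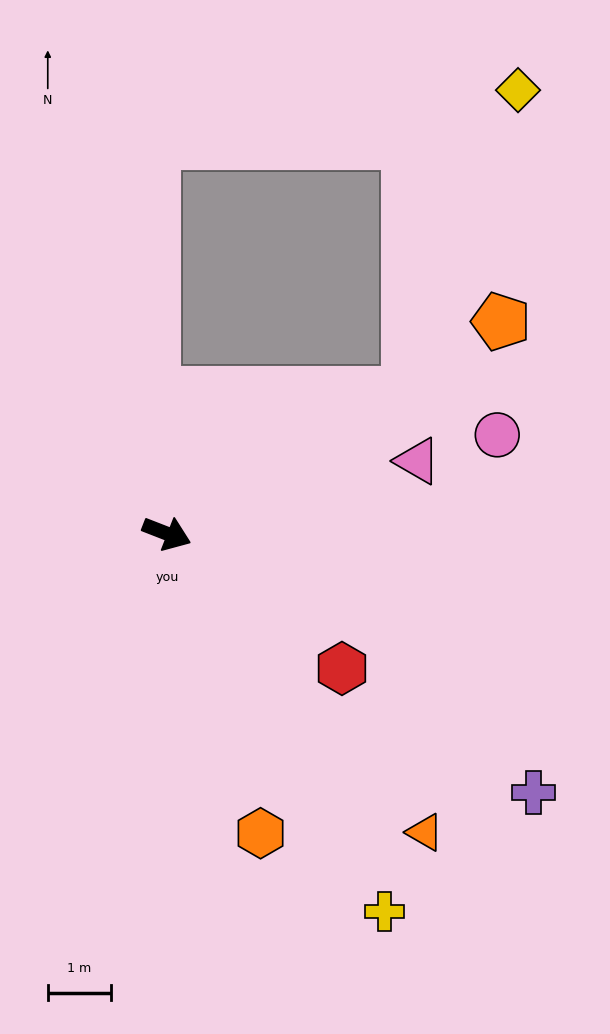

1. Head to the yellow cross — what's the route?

turn right 39°, forward 6.9 m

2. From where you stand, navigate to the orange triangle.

turn right 28°, forward 6.3 m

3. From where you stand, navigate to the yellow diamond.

blocked — turn left 52°, forward 4.4 m, then turn left 39°, forward 5.1 m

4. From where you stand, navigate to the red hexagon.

turn right 16°, forward 3.5 m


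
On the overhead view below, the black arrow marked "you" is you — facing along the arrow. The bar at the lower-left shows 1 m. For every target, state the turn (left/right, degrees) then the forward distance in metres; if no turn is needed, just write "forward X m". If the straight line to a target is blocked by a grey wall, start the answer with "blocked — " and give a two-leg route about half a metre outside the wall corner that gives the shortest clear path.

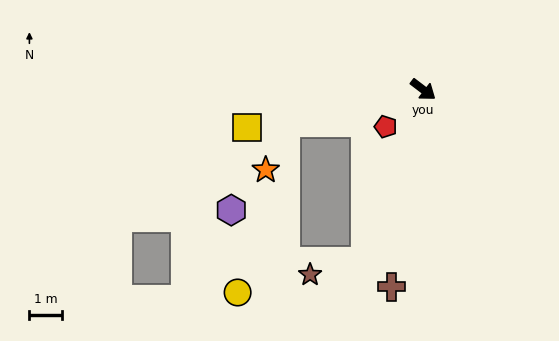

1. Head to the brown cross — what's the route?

turn right 62°, forward 6.1 m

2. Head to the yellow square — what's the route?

turn right 130°, forward 5.5 m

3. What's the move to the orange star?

blocked — turn right 129°, forward 4.3 m, then turn left 53°, forward 1.6 m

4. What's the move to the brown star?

blocked — turn right 71°, forward 5.5 m, then turn right 57°, forward 1.7 m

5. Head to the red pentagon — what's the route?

turn right 98°, forward 1.6 m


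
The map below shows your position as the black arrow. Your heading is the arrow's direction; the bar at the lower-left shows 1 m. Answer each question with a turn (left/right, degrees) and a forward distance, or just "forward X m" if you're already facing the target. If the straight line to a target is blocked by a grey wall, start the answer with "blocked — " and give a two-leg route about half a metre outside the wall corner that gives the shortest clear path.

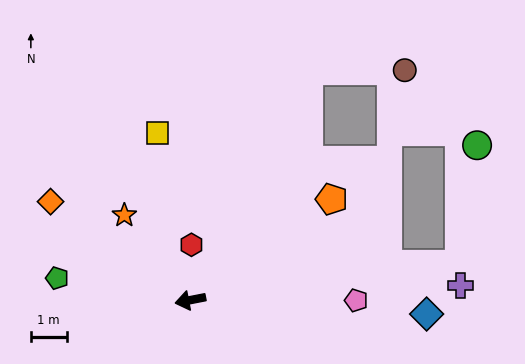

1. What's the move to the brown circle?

blocked — turn right 128°, forward 7.2 m, then turn right 63°, forward 2.7 m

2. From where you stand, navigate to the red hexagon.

turn right 102°, forward 1.5 m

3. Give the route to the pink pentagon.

turn left 169°, forward 4.6 m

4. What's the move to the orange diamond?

turn right 46°, forward 4.8 m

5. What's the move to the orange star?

turn right 63°, forward 3.0 m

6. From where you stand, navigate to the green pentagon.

turn right 20°, forward 3.8 m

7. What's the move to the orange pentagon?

turn right 156°, forward 4.8 m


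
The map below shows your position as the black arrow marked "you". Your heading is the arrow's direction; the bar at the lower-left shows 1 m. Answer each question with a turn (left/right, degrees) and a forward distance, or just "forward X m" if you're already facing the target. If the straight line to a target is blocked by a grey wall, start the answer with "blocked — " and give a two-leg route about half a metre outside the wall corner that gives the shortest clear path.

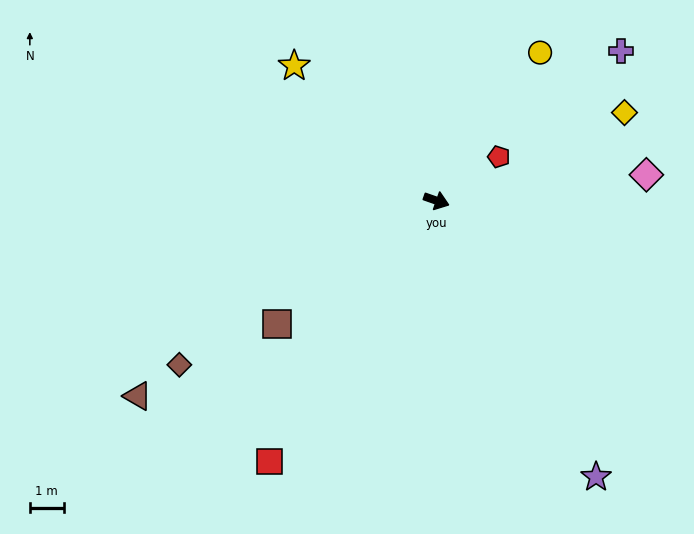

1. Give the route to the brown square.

turn right 123°, forward 5.9 m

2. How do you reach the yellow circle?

turn left 74°, forward 5.3 m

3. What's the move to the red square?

turn right 103°, forward 9.1 m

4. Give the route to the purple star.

turn right 41°, forward 9.4 m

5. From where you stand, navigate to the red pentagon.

turn left 54°, forward 2.2 m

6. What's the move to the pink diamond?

turn left 26°, forward 6.2 m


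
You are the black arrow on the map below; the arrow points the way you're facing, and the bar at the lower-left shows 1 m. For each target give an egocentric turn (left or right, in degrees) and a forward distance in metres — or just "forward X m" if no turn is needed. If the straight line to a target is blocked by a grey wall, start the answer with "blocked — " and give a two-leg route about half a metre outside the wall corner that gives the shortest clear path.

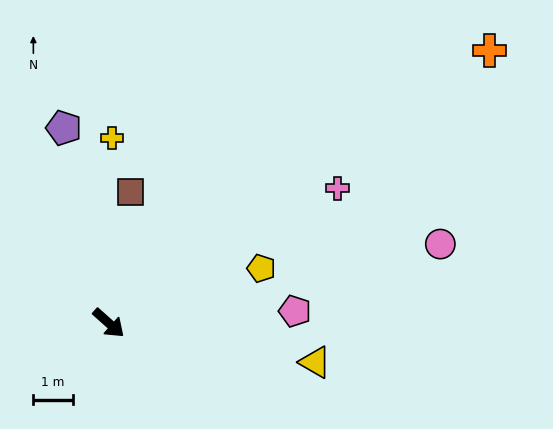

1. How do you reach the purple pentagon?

turn left 145°, forward 5.1 m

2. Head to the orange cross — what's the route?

turn left 77°, forward 11.9 m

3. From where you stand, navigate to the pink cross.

turn left 72°, forward 6.7 m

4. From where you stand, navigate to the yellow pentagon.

turn left 61°, forward 4.1 m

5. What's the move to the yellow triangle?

turn left 31°, forward 5.3 m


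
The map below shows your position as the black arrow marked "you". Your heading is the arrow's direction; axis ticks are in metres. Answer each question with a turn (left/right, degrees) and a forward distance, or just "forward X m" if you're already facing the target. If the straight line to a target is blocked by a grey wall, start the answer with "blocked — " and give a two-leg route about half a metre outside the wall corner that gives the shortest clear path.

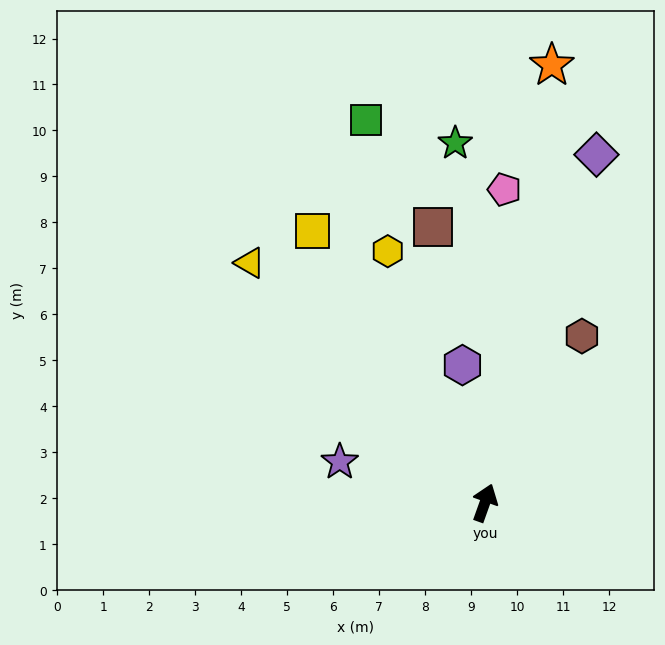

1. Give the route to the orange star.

turn left 11°, forward 9.6 m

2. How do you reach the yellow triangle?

turn left 64°, forward 7.3 m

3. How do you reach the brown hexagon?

turn right 11°, forward 4.2 m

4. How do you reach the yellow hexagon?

turn left 41°, forward 5.9 m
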